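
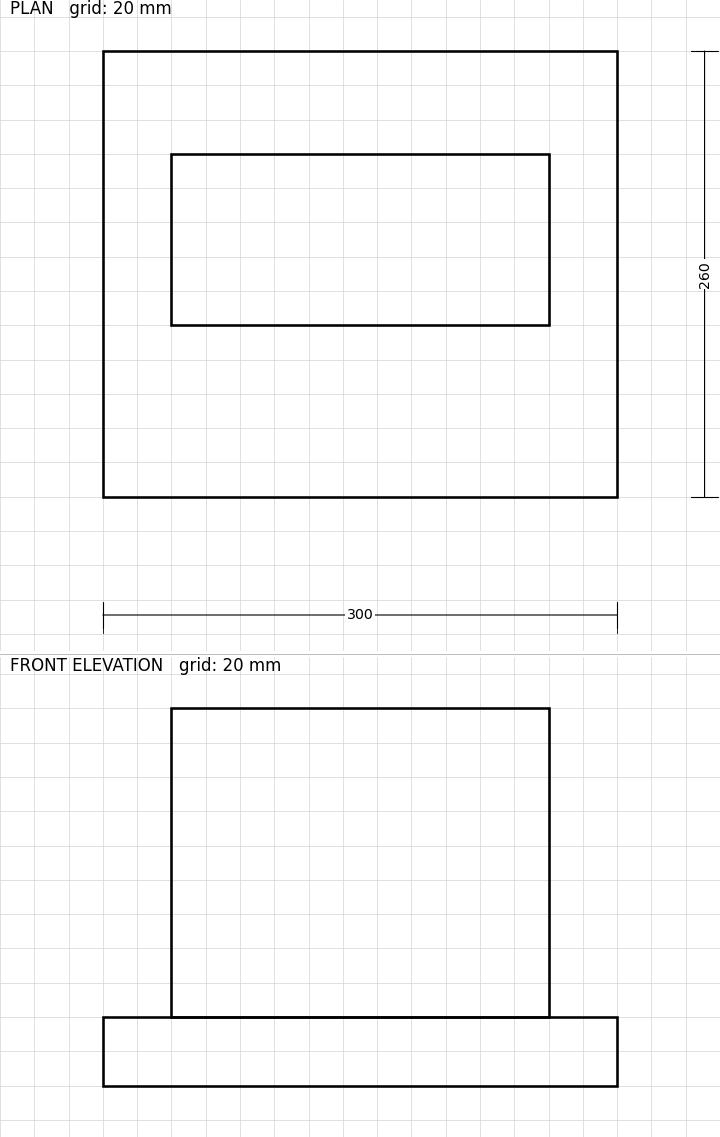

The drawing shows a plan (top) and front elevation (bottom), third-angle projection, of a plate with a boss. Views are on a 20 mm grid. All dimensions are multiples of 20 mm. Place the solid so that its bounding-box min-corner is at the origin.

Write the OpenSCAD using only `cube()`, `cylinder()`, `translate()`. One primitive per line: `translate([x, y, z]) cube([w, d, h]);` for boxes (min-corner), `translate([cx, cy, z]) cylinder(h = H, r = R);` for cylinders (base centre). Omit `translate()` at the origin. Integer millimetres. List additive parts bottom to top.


cube([300, 260, 40]);
translate([40, 100, 40]) cube([220, 100, 180]);


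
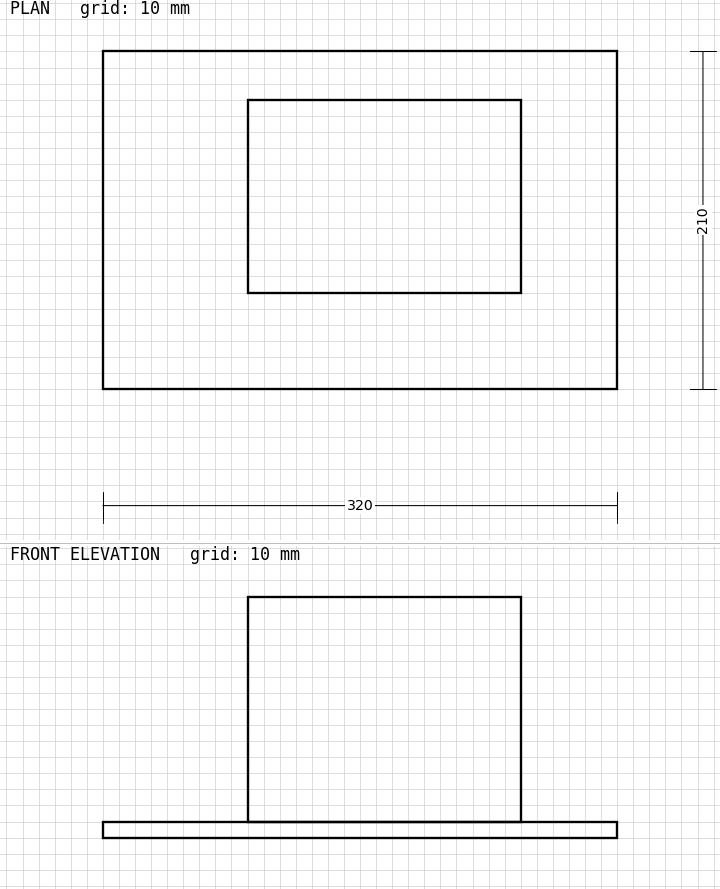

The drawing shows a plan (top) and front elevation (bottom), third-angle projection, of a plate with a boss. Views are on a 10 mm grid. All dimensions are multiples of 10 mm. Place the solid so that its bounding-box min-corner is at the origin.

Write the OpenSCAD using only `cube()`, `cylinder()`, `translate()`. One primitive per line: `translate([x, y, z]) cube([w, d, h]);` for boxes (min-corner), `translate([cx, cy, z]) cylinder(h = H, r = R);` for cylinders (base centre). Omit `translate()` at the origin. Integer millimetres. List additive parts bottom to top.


cube([320, 210, 10]);
translate([90, 60, 10]) cube([170, 120, 140]);


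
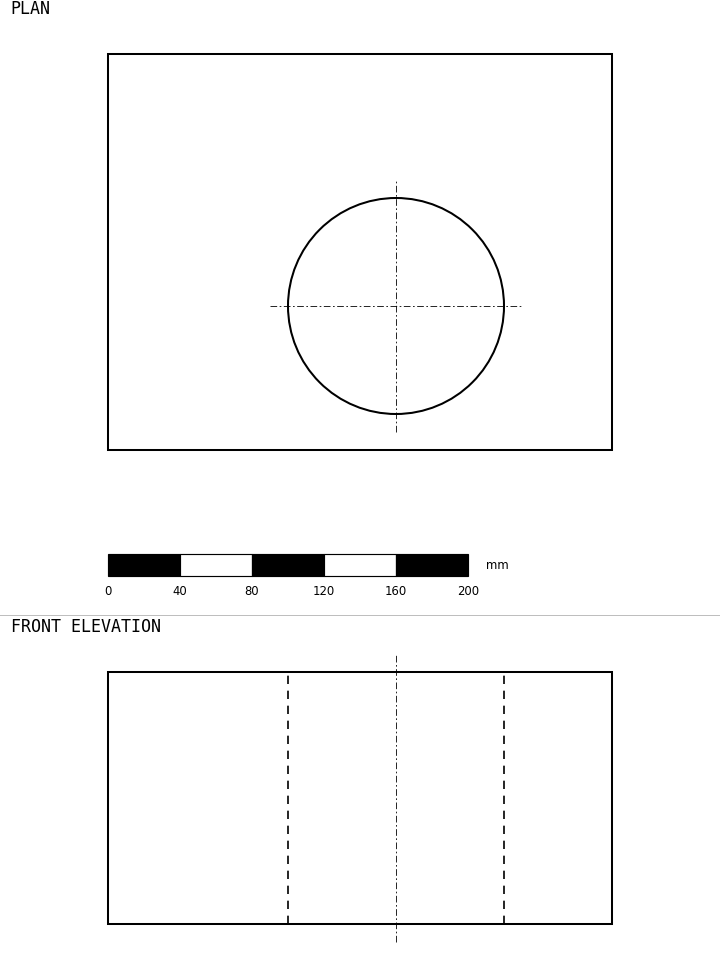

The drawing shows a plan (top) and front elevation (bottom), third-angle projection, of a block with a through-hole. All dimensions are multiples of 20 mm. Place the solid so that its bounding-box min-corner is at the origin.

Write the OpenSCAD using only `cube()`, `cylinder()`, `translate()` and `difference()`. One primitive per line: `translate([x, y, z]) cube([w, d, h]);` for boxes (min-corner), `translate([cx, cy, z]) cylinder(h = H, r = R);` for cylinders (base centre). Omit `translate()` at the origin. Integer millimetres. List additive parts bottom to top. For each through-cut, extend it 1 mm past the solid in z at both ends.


difference() {
  cube([280, 220, 140]);
  translate([160, 80, -1]) cylinder(h = 142, r = 60);
}


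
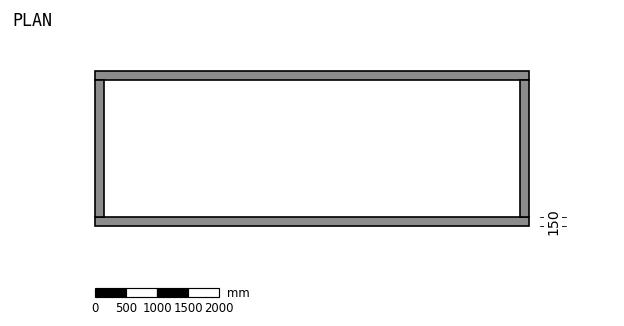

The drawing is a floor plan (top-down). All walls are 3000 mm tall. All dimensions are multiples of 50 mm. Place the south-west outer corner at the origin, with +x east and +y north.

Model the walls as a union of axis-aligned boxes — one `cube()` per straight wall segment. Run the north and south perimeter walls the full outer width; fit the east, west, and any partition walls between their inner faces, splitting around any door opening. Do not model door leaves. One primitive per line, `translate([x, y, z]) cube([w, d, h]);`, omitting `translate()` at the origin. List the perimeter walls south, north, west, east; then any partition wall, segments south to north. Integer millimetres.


cube([7000, 150, 3000]);
translate([0, 2350, 0]) cube([7000, 150, 3000]);
translate([0, 150, 0]) cube([150, 2200, 3000]);
translate([6850, 150, 0]) cube([150, 2200, 3000]);


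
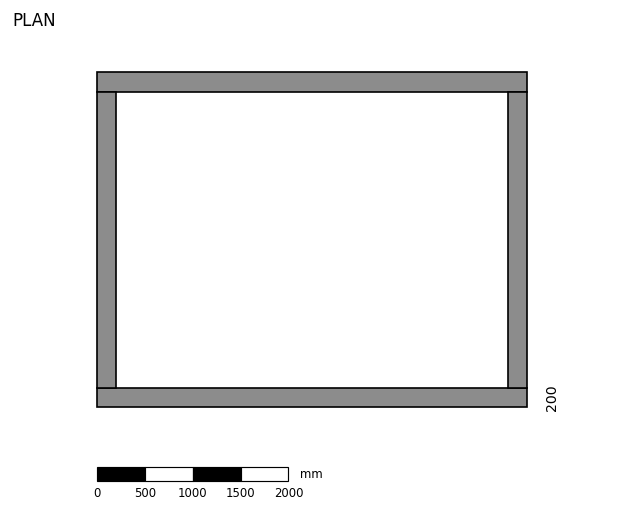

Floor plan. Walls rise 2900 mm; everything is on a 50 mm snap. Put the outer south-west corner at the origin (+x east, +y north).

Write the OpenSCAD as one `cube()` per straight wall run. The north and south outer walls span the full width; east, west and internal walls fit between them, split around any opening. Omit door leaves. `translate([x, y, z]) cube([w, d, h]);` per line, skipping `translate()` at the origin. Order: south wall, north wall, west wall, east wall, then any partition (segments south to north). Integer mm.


cube([4500, 200, 2900]);
translate([0, 3300, 0]) cube([4500, 200, 2900]);
translate([0, 200, 0]) cube([200, 3100, 2900]);
translate([4300, 200, 0]) cube([200, 3100, 2900]);


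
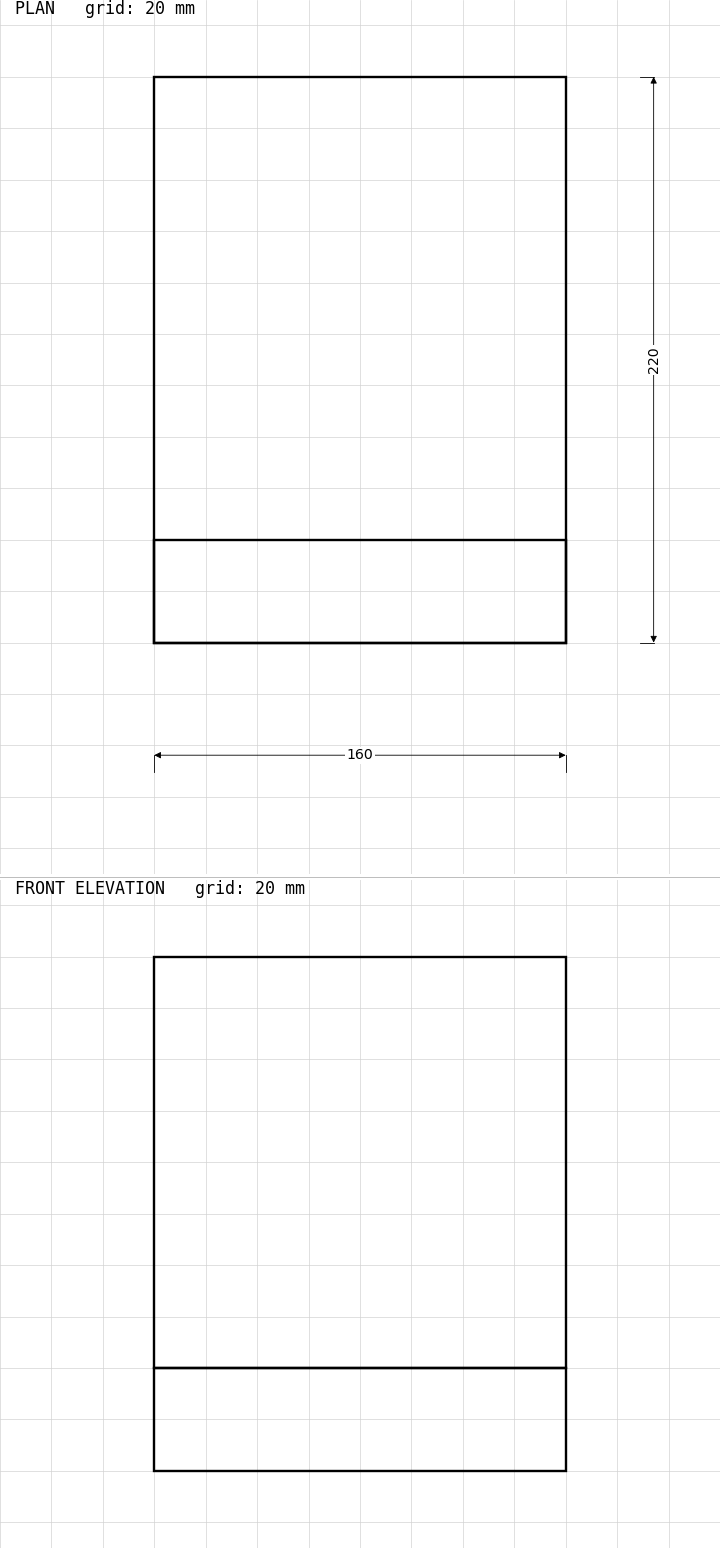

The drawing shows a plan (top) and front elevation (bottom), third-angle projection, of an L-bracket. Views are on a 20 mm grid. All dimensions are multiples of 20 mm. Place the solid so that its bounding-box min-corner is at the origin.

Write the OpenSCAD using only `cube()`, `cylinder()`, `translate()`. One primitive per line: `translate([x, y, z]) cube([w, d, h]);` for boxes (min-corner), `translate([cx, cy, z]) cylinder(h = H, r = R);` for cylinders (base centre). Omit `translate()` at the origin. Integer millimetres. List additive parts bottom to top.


cube([160, 220, 40]);
translate([0, 0, 40]) cube([160, 40, 160]);


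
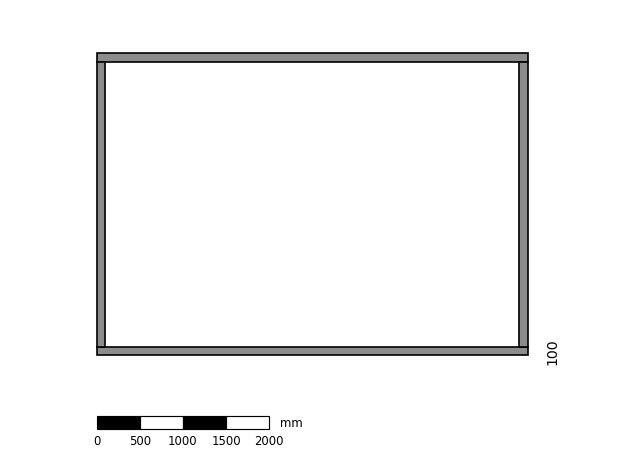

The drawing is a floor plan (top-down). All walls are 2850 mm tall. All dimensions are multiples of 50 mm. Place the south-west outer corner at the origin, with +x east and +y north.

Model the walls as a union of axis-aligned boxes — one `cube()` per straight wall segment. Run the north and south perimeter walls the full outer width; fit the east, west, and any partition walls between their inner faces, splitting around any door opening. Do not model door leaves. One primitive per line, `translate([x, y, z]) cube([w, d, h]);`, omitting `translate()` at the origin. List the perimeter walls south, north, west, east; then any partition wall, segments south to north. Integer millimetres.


cube([5000, 100, 2850]);
translate([0, 3400, 0]) cube([5000, 100, 2850]);
translate([0, 100, 0]) cube([100, 3300, 2850]);
translate([4900, 100, 0]) cube([100, 3300, 2850]);


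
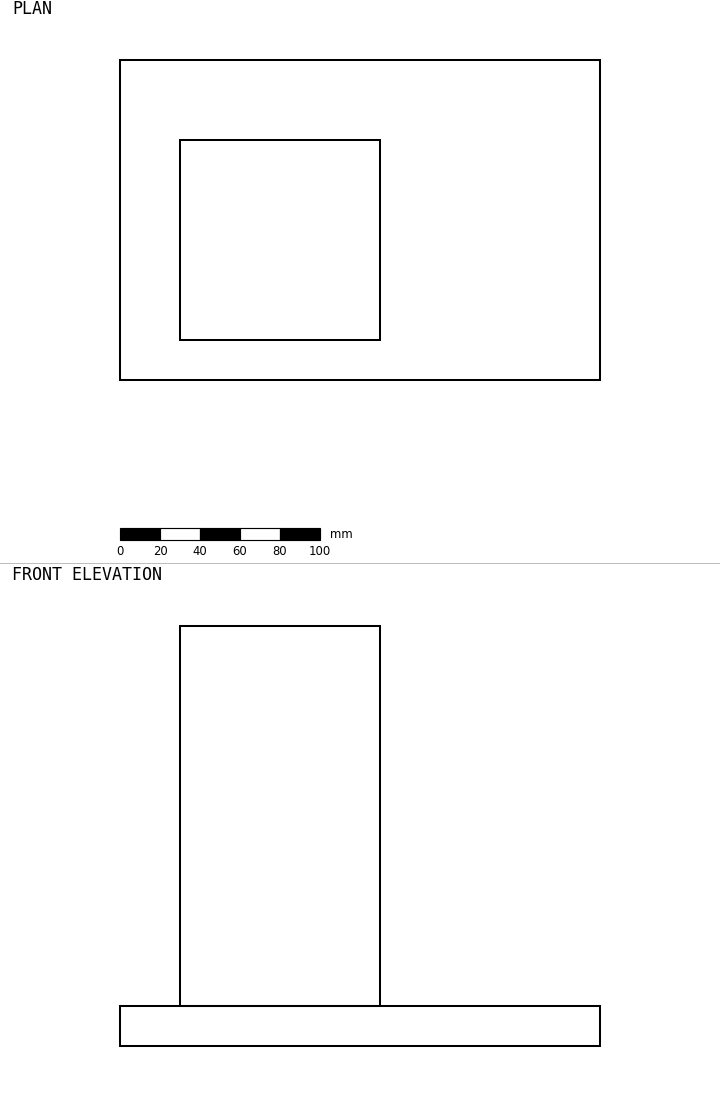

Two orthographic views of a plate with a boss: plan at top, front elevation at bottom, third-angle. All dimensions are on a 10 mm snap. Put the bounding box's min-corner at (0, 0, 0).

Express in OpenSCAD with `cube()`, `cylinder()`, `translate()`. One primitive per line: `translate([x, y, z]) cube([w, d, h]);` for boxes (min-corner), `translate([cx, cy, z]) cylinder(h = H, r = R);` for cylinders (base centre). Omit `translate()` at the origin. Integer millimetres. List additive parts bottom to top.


cube([240, 160, 20]);
translate([30, 20, 20]) cube([100, 100, 190]);


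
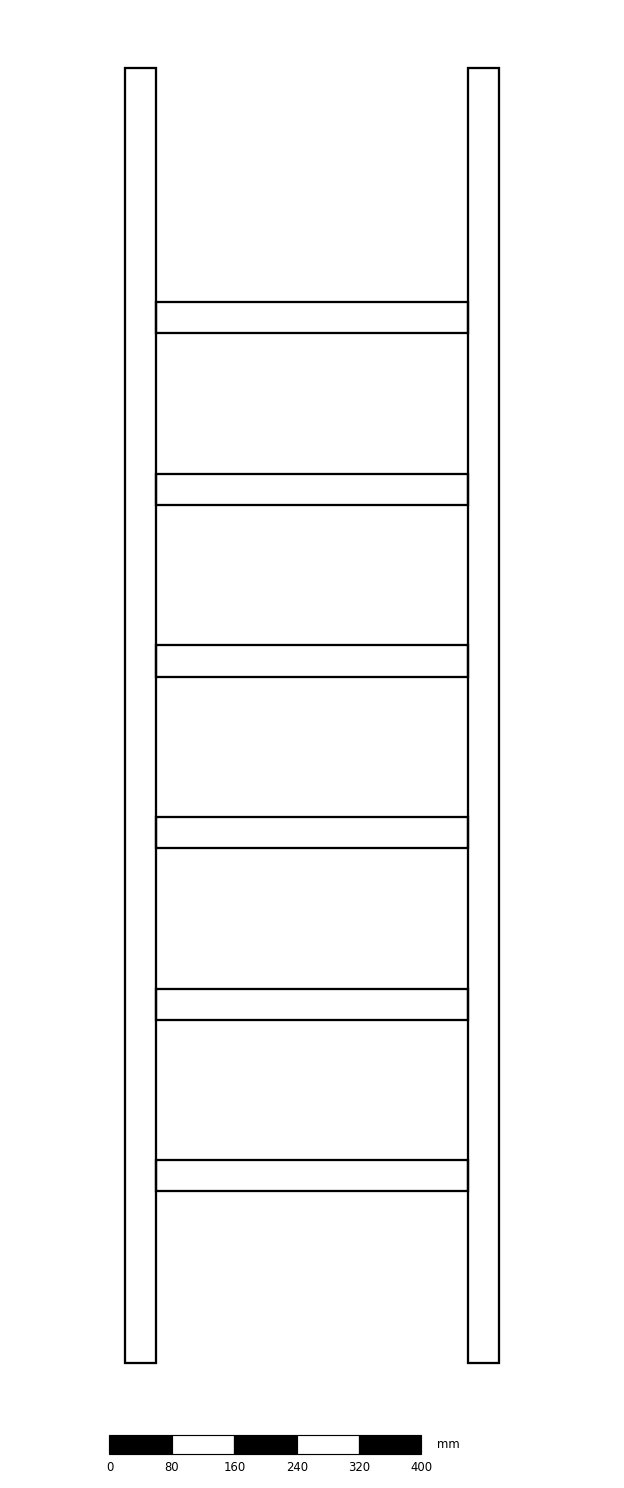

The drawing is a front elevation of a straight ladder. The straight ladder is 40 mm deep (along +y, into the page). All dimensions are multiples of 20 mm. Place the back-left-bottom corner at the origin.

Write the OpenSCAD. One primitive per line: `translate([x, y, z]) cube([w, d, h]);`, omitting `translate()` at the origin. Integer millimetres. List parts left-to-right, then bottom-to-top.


cube([40, 40, 1660]);
translate([40, 0, 220]) cube([400, 40, 40]);
translate([40, 0, 440]) cube([400, 40, 40]);
translate([40, 0, 660]) cube([400, 40, 40]);
translate([40, 0, 880]) cube([400, 40, 40]);
translate([40, 0, 1100]) cube([400, 40, 40]);
translate([40, 0, 1320]) cube([400, 40, 40]);
translate([440, 0, 0]) cube([40, 40, 1660]);


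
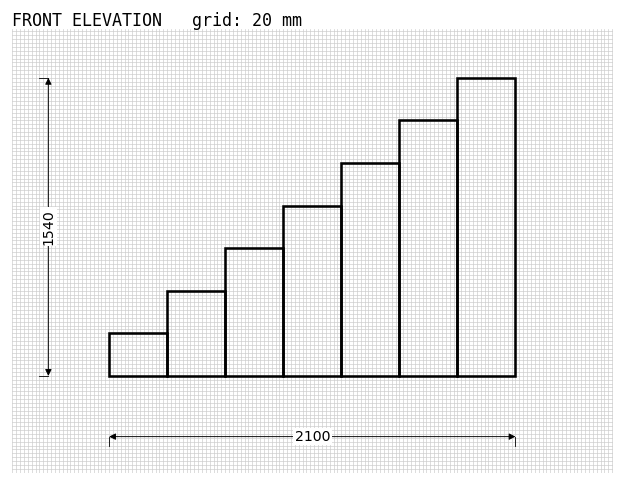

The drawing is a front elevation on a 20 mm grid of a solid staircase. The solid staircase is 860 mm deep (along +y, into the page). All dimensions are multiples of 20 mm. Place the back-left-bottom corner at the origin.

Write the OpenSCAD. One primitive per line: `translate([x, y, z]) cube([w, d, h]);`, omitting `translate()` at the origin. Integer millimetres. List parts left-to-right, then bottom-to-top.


cube([300, 860, 220]);
translate([300, 0, 0]) cube([300, 860, 440]);
translate([600, 0, 0]) cube([300, 860, 660]);
translate([900, 0, 0]) cube([300, 860, 880]);
translate([1200, 0, 0]) cube([300, 860, 1100]);
translate([1500, 0, 0]) cube([300, 860, 1320]);
translate([1800, 0, 0]) cube([300, 860, 1540]);


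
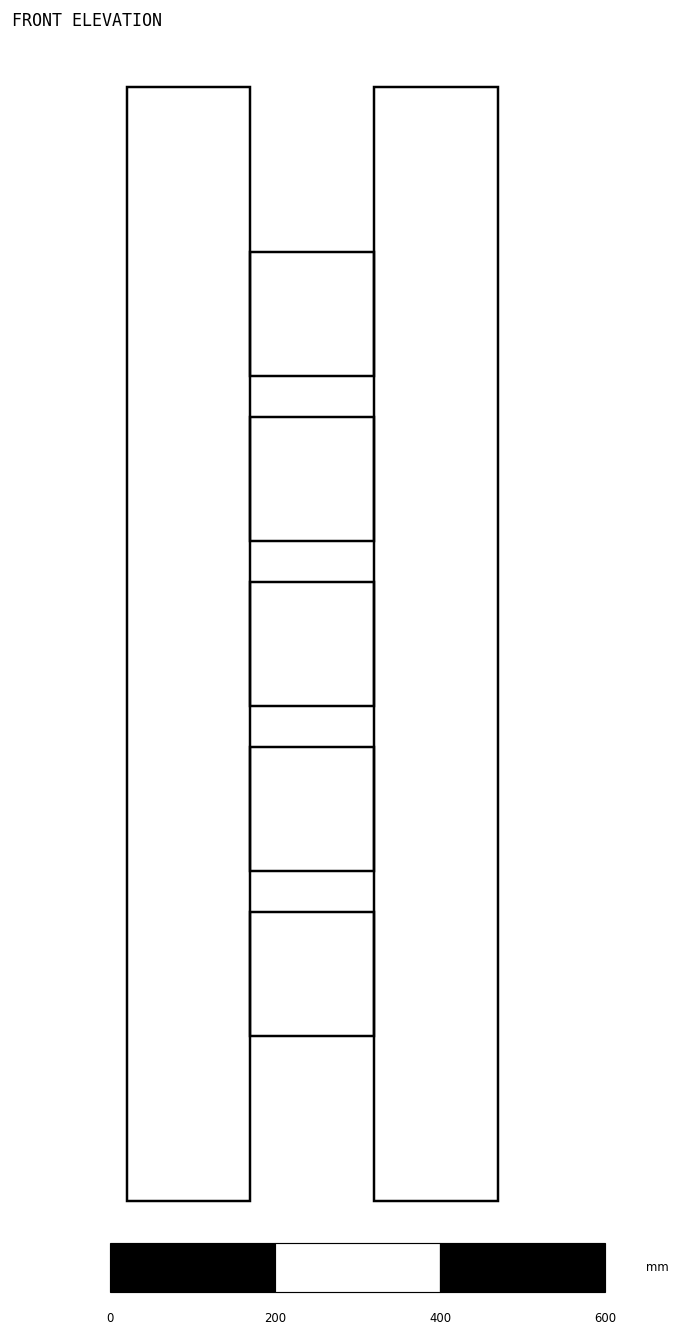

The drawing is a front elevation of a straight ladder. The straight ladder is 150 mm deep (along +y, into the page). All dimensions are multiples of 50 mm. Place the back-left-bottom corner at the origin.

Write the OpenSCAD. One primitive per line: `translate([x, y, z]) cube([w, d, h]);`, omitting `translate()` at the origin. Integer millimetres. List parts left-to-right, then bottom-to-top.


cube([150, 150, 1350]);
translate([150, 0, 200]) cube([150, 150, 150]);
translate([150, 0, 400]) cube([150, 150, 150]);
translate([150, 0, 600]) cube([150, 150, 150]);
translate([150, 0, 800]) cube([150, 150, 150]);
translate([150, 0, 1000]) cube([150, 150, 150]);
translate([300, 0, 0]) cube([150, 150, 1350]);


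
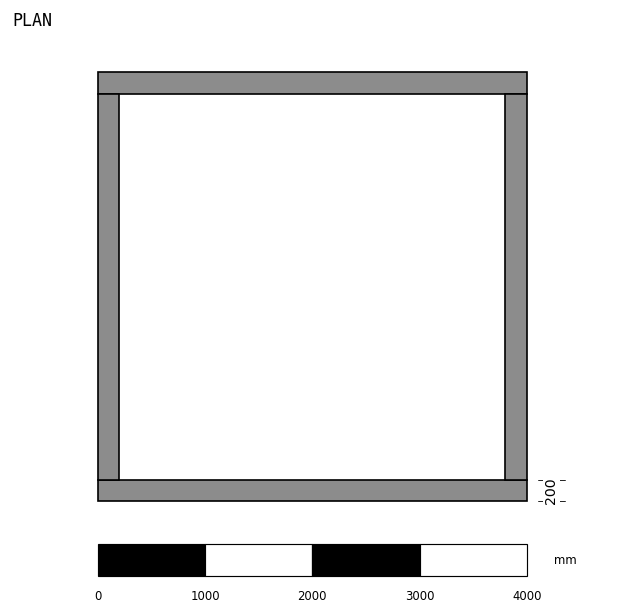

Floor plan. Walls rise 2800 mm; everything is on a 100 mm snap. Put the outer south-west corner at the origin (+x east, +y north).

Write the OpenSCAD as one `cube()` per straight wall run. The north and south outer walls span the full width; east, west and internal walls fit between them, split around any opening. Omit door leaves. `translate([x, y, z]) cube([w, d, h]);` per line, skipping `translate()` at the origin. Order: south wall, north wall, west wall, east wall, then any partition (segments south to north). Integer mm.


cube([4000, 200, 2800]);
translate([0, 3800, 0]) cube([4000, 200, 2800]);
translate([0, 200, 0]) cube([200, 3600, 2800]);
translate([3800, 200, 0]) cube([200, 3600, 2800]);


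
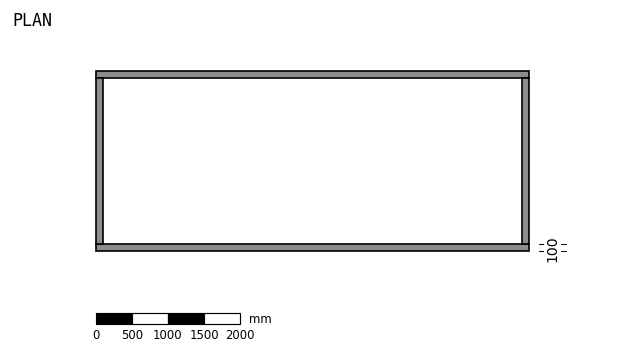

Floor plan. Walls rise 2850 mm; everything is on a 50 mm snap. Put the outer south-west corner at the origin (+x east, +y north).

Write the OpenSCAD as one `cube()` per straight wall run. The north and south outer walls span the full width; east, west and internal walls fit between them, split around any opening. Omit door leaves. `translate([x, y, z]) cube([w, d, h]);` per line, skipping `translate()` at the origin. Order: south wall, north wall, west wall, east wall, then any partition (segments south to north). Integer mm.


cube([6000, 100, 2850]);
translate([0, 2400, 0]) cube([6000, 100, 2850]);
translate([0, 100, 0]) cube([100, 2300, 2850]);
translate([5900, 100, 0]) cube([100, 2300, 2850]);


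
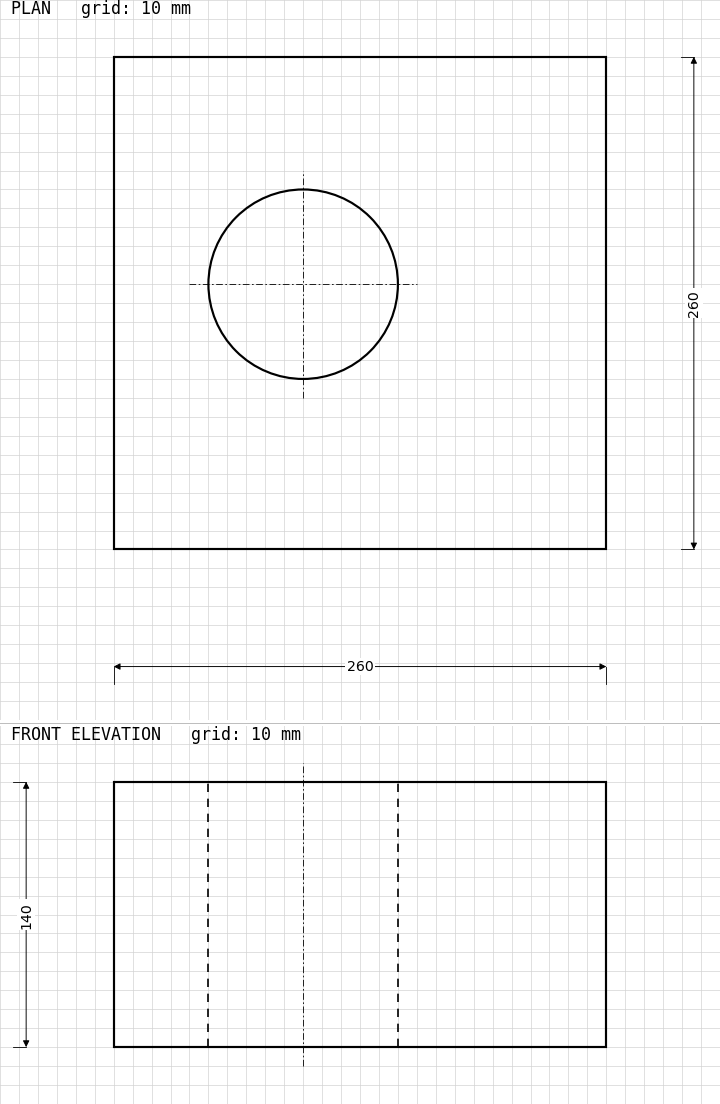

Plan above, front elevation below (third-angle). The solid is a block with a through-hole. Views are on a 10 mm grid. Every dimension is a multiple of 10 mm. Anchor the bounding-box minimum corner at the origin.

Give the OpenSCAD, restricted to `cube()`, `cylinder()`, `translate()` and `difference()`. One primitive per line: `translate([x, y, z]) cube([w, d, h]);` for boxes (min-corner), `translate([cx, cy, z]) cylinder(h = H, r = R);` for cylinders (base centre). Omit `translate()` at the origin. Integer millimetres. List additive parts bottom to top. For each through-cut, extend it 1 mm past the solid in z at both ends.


difference() {
  cube([260, 260, 140]);
  translate([100, 140, -1]) cylinder(h = 142, r = 50);
}


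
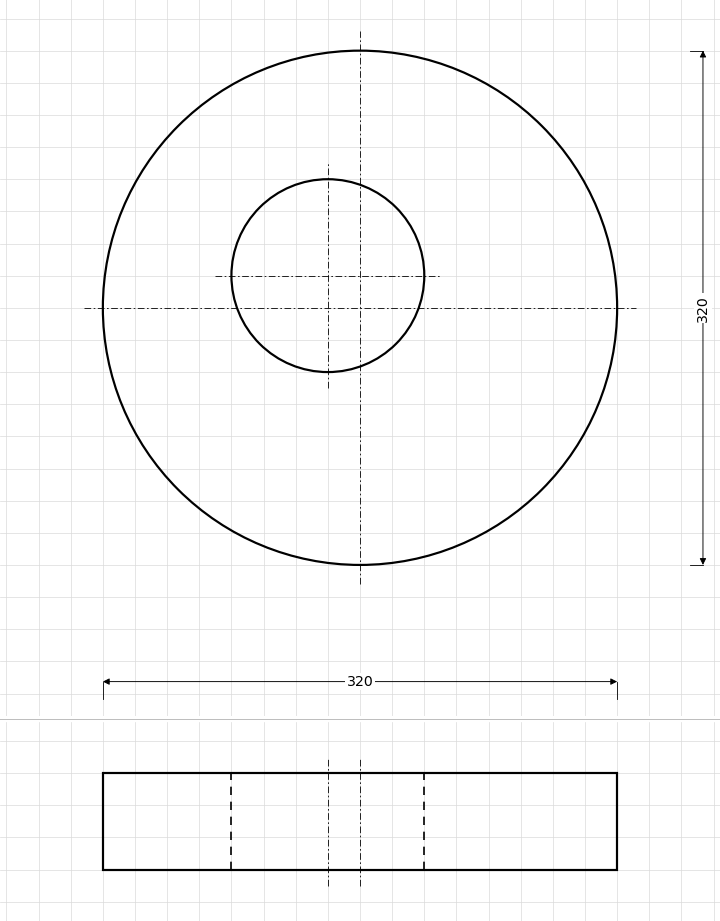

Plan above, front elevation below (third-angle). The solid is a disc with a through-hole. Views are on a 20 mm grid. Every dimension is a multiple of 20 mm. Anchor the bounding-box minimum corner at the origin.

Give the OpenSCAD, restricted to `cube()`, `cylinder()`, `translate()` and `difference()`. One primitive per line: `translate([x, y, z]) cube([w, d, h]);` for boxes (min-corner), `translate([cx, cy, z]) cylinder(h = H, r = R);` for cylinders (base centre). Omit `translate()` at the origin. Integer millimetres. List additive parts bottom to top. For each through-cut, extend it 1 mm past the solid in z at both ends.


difference() {
  translate([160, 160, 0]) cylinder(h = 60, r = 160);
  translate([140, 180, -1]) cylinder(h = 62, r = 60);
}


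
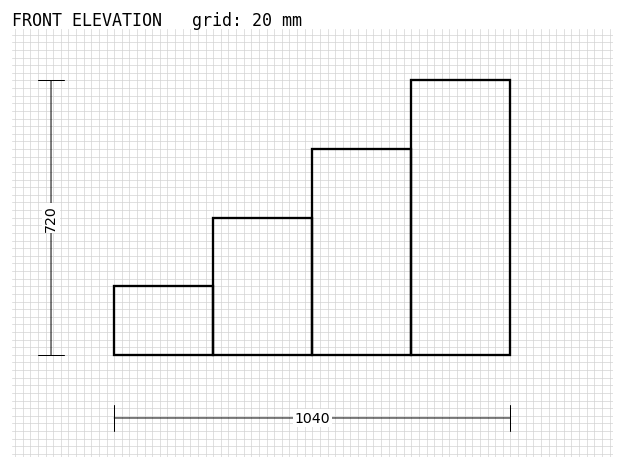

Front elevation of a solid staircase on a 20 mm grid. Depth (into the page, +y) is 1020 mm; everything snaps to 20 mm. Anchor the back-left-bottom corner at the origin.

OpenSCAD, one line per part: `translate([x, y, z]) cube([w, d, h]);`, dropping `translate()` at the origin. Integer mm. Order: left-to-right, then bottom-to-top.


cube([260, 1020, 180]);
translate([260, 0, 0]) cube([260, 1020, 360]);
translate([520, 0, 0]) cube([260, 1020, 540]);
translate([780, 0, 0]) cube([260, 1020, 720]);


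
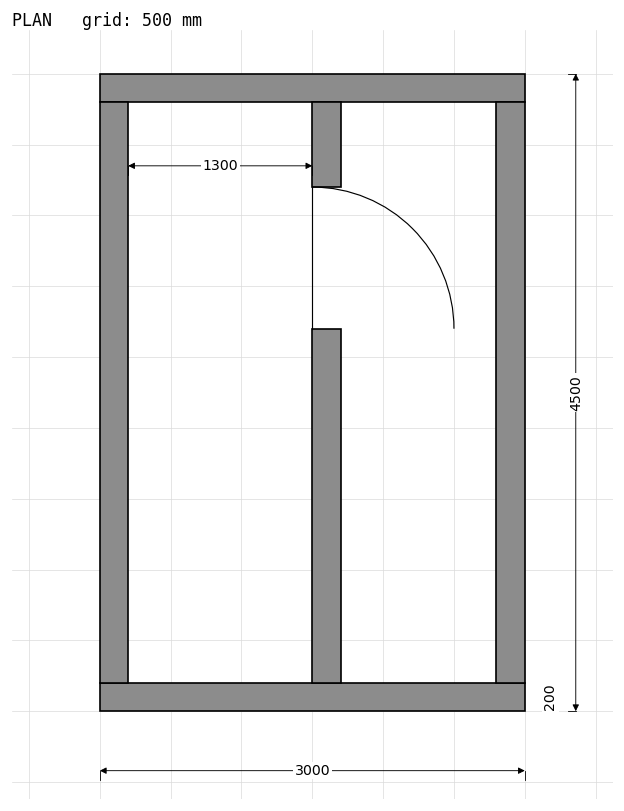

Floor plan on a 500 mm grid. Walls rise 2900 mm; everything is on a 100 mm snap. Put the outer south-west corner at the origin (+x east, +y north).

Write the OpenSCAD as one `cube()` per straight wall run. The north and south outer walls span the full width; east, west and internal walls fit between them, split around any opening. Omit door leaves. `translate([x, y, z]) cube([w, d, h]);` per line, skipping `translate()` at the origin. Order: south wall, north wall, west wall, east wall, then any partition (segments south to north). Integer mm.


cube([3000, 200, 2900]);
translate([0, 4300, 0]) cube([3000, 200, 2900]);
translate([0, 200, 0]) cube([200, 4100, 2900]);
translate([2800, 200, 0]) cube([200, 4100, 2900]);
translate([1500, 200, 0]) cube([200, 2500, 2900]);
translate([1500, 3700, 0]) cube([200, 600, 2900]);


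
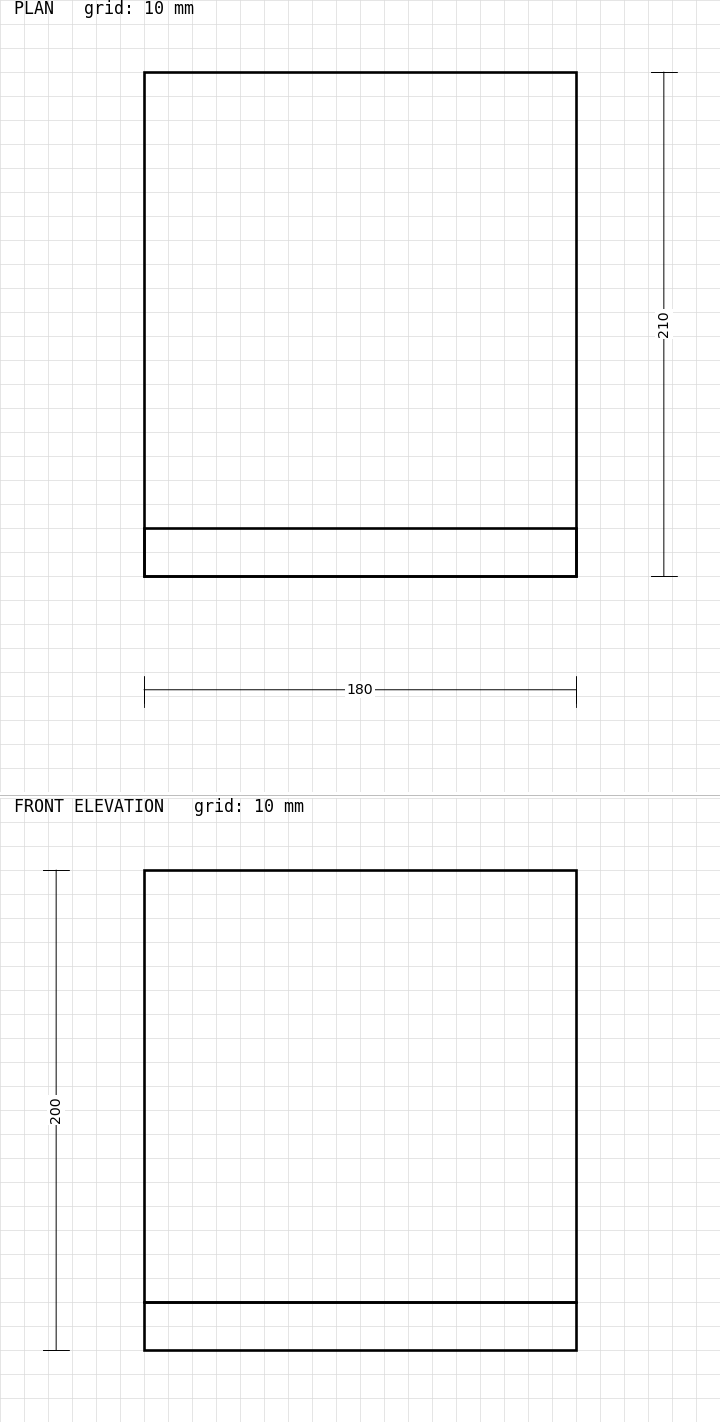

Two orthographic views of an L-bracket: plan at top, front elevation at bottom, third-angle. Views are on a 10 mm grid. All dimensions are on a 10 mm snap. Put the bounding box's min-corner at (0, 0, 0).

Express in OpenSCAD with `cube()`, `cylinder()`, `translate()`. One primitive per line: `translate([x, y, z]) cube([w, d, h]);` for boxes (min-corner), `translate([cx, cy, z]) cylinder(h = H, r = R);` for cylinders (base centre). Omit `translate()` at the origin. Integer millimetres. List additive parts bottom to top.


cube([180, 210, 20]);
translate([0, 0, 20]) cube([180, 20, 180]);


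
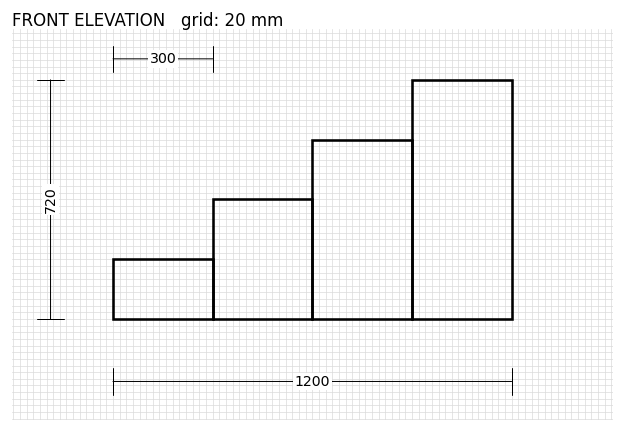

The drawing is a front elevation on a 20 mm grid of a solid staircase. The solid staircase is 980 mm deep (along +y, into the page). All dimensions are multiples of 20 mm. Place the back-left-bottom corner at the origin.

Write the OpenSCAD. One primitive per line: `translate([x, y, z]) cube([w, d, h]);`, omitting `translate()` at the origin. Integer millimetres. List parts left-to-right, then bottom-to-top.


cube([300, 980, 180]);
translate([300, 0, 0]) cube([300, 980, 360]);
translate([600, 0, 0]) cube([300, 980, 540]);
translate([900, 0, 0]) cube([300, 980, 720]);


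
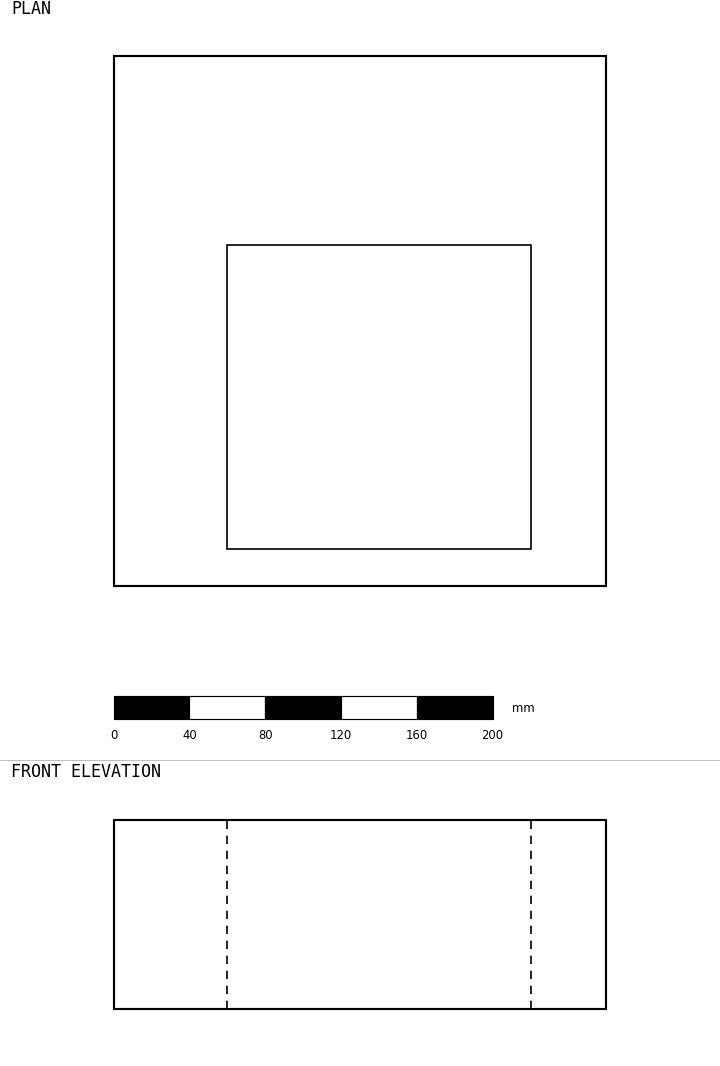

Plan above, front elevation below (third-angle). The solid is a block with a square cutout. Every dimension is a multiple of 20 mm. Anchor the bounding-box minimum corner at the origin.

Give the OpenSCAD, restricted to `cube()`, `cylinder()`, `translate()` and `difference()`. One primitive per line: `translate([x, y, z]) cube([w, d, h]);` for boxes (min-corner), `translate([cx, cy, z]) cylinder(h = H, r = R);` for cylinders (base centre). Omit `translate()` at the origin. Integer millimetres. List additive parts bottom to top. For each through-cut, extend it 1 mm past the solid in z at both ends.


difference() {
  cube([260, 280, 100]);
  translate([60, 20, -1]) cube([160, 160, 102]);
}


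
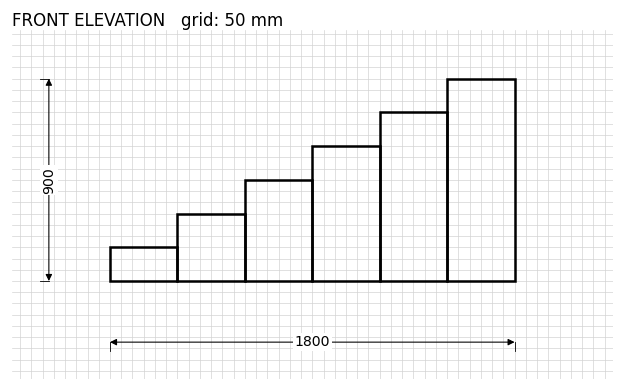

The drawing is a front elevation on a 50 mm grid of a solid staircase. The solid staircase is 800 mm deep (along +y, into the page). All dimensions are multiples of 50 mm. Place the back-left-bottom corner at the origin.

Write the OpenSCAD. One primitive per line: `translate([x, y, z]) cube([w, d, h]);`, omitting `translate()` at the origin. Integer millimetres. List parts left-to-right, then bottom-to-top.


cube([300, 800, 150]);
translate([300, 0, 0]) cube([300, 800, 300]);
translate([600, 0, 0]) cube([300, 800, 450]);
translate([900, 0, 0]) cube([300, 800, 600]);
translate([1200, 0, 0]) cube([300, 800, 750]);
translate([1500, 0, 0]) cube([300, 800, 900]);


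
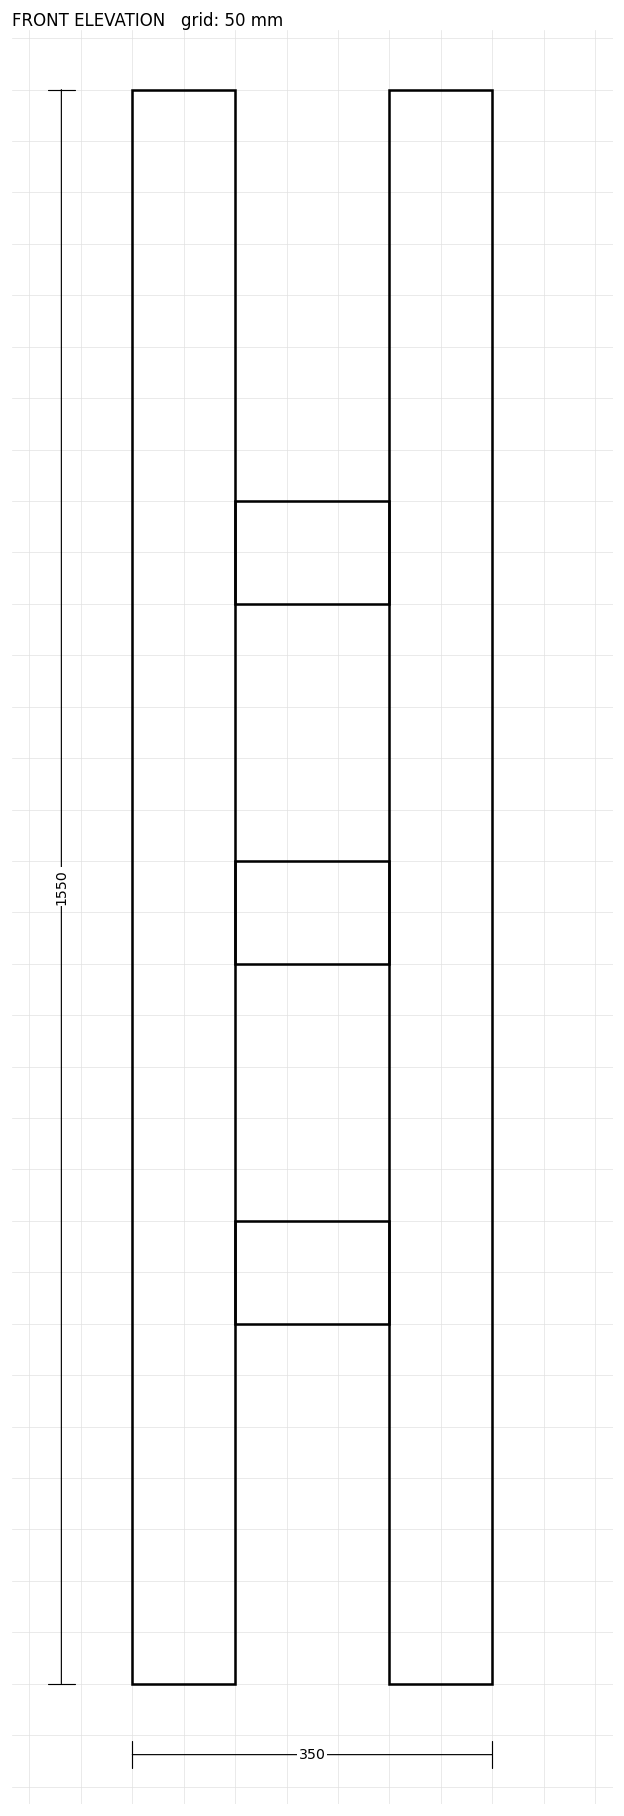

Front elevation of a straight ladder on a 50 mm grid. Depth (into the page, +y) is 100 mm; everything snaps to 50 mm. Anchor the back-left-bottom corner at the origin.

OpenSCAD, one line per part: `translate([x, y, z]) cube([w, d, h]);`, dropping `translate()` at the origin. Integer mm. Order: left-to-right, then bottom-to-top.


cube([100, 100, 1550]);
translate([100, 0, 350]) cube([150, 100, 100]);
translate([100, 0, 700]) cube([150, 100, 100]);
translate([100, 0, 1050]) cube([150, 100, 100]);
translate([250, 0, 0]) cube([100, 100, 1550]);


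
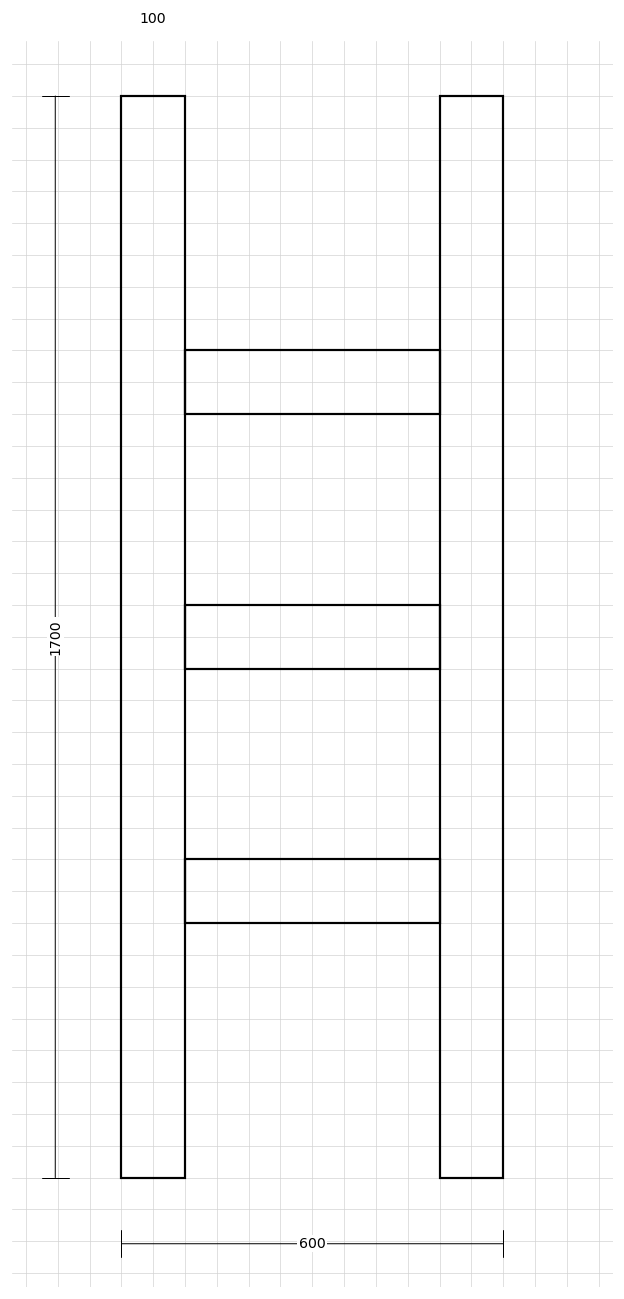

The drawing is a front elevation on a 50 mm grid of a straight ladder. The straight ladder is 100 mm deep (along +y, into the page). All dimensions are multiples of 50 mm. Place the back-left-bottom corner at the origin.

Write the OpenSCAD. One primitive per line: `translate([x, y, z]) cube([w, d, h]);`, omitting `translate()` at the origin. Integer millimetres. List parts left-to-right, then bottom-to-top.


cube([100, 100, 1700]);
translate([100, 0, 400]) cube([400, 100, 100]);
translate([100, 0, 800]) cube([400, 100, 100]);
translate([100, 0, 1200]) cube([400, 100, 100]);
translate([500, 0, 0]) cube([100, 100, 1700]);


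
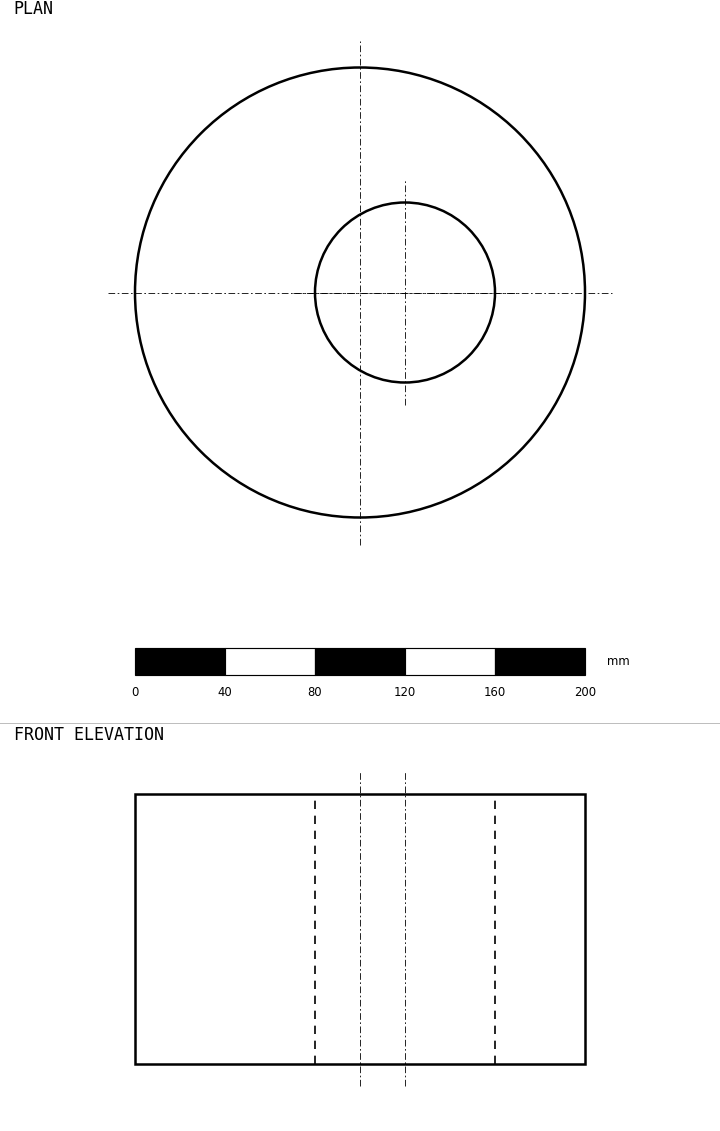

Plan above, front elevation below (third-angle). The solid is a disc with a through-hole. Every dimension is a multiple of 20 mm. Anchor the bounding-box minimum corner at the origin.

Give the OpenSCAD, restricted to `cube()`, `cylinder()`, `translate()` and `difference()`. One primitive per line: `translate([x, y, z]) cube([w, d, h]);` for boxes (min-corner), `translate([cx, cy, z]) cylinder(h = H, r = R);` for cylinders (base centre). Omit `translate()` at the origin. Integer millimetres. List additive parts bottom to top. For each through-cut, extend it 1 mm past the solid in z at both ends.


difference() {
  translate([100, 100, 0]) cylinder(h = 120, r = 100);
  translate([120, 100, -1]) cylinder(h = 122, r = 40);
}


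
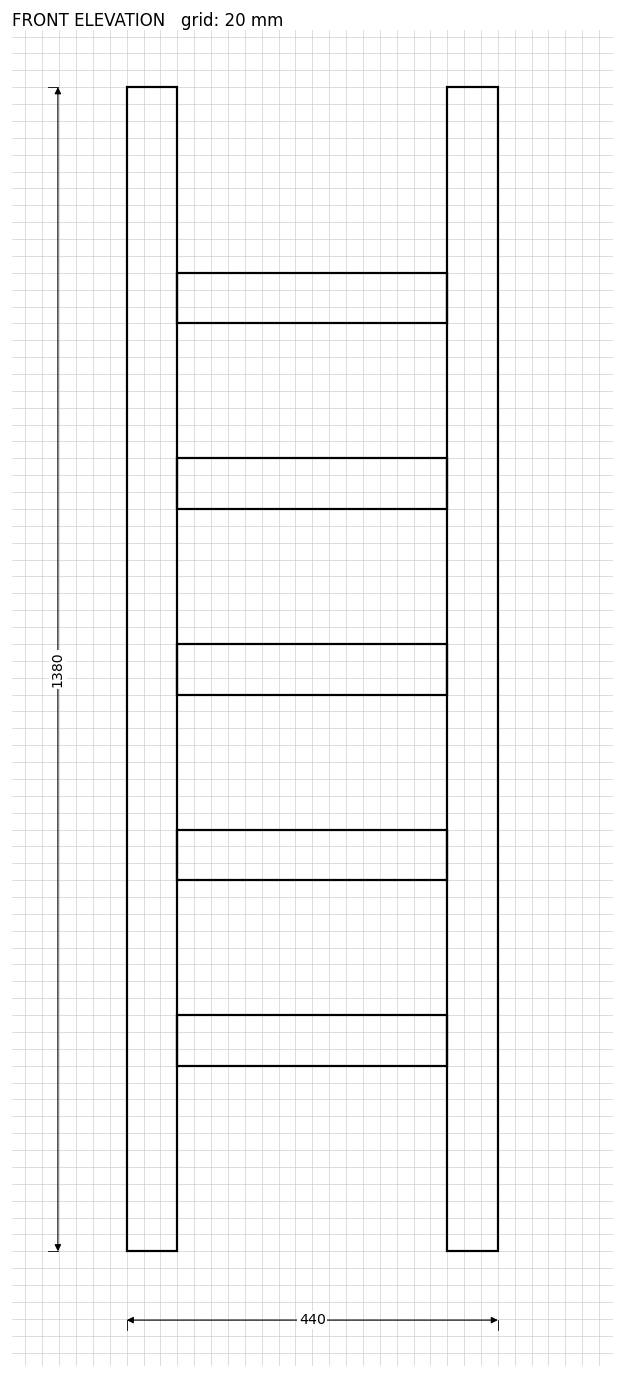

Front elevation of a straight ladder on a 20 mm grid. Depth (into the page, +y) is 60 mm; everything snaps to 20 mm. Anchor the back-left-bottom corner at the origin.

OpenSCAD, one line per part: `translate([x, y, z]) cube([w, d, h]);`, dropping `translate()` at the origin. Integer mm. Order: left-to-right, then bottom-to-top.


cube([60, 60, 1380]);
translate([60, 0, 220]) cube([320, 60, 60]);
translate([60, 0, 440]) cube([320, 60, 60]);
translate([60, 0, 660]) cube([320, 60, 60]);
translate([60, 0, 880]) cube([320, 60, 60]);
translate([60, 0, 1100]) cube([320, 60, 60]);
translate([380, 0, 0]) cube([60, 60, 1380]);


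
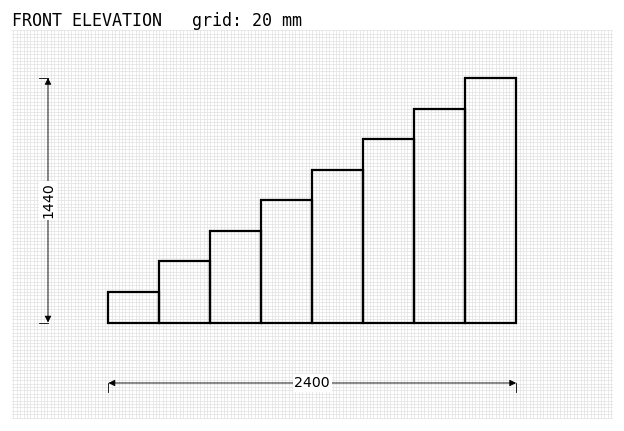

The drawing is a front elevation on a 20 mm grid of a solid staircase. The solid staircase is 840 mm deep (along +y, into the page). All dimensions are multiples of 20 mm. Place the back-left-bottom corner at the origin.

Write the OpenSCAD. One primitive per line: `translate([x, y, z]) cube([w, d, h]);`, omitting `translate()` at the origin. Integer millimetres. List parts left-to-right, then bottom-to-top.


cube([300, 840, 180]);
translate([300, 0, 0]) cube([300, 840, 360]);
translate([600, 0, 0]) cube([300, 840, 540]);
translate([900, 0, 0]) cube([300, 840, 720]);
translate([1200, 0, 0]) cube([300, 840, 900]);
translate([1500, 0, 0]) cube([300, 840, 1080]);
translate([1800, 0, 0]) cube([300, 840, 1260]);
translate([2100, 0, 0]) cube([300, 840, 1440]);


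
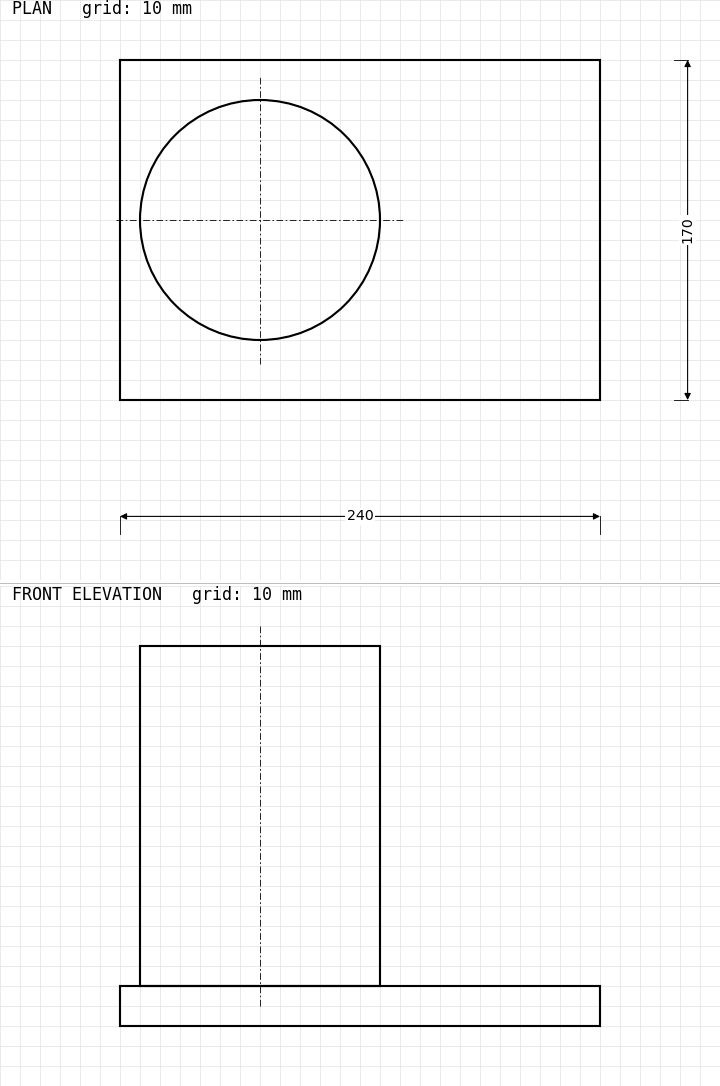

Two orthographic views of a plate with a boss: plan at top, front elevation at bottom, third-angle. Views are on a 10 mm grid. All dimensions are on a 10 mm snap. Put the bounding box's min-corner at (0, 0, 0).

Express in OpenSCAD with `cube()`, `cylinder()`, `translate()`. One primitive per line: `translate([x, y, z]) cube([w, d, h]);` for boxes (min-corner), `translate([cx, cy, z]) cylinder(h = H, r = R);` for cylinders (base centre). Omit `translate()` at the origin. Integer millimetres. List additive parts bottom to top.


cube([240, 170, 20]);
translate([70, 90, 20]) cylinder(h = 170, r = 60);


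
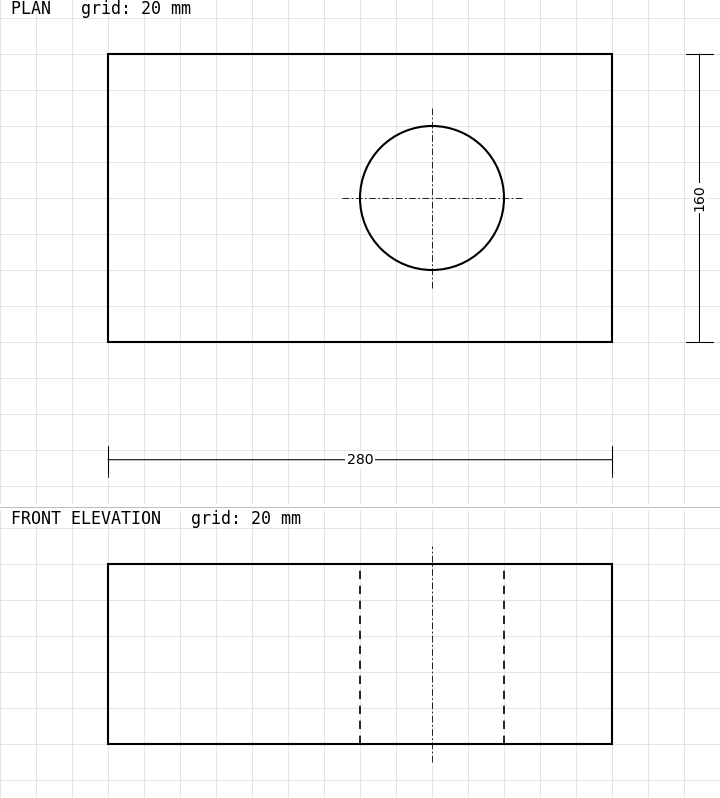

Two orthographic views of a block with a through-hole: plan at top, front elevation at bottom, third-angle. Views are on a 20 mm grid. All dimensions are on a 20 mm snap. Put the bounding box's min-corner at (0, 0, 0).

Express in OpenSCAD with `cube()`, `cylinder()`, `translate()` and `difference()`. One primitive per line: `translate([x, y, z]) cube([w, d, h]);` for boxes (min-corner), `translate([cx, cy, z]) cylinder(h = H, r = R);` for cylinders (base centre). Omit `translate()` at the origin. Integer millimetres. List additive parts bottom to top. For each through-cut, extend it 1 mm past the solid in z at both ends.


difference() {
  cube([280, 160, 100]);
  translate([180, 80, -1]) cylinder(h = 102, r = 40);
}


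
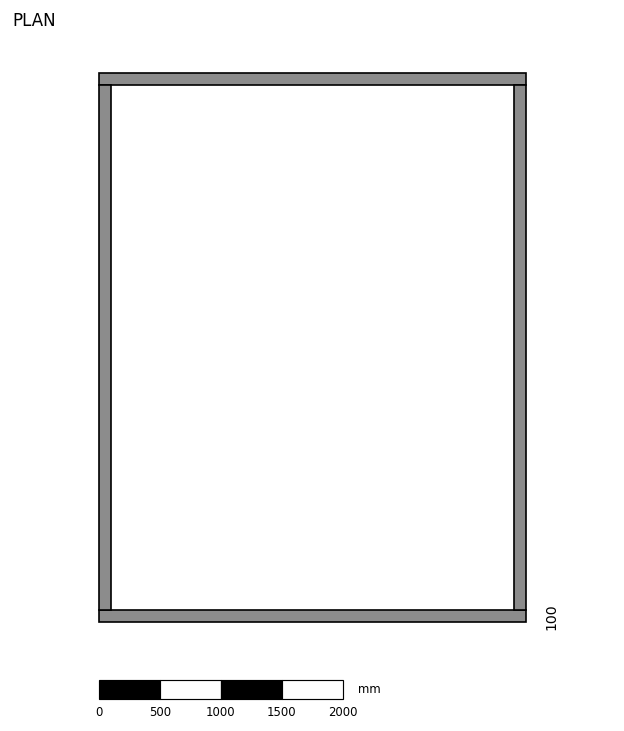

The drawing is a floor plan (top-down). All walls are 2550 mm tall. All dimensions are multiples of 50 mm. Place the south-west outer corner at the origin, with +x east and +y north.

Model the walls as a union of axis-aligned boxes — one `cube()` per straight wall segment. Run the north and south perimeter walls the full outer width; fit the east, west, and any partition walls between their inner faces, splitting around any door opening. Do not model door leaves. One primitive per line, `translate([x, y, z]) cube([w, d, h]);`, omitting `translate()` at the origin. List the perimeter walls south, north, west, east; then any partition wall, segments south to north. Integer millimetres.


cube([3500, 100, 2550]);
translate([0, 4400, 0]) cube([3500, 100, 2550]);
translate([0, 100, 0]) cube([100, 4300, 2550]);
translate([3400, 100, 0]) cube([100, 4300, 2550]);


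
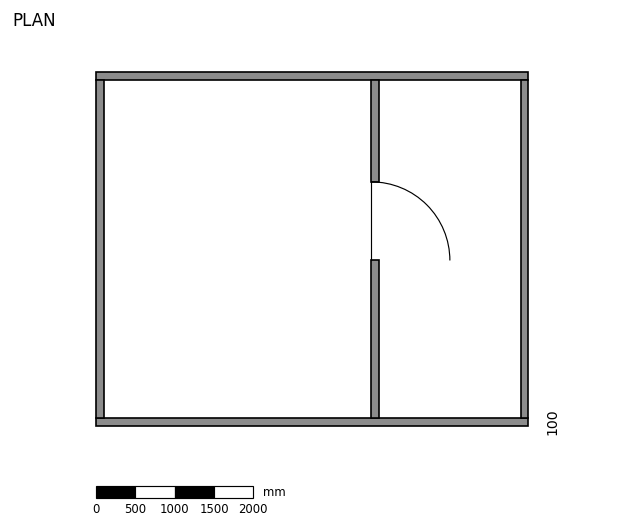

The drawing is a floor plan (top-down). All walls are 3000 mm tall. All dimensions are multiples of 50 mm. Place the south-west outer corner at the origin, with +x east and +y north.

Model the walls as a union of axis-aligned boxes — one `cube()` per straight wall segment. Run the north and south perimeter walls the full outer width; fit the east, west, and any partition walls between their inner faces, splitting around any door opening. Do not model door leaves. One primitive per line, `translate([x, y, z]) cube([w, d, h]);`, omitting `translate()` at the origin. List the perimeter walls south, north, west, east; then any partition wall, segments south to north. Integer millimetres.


cube([5500, 100, 3000]);
translate([0, 4400, 0]) cube([5500, 100, 3000]);
translate([0, 100, 0]) cube([100, 4300, 3000]);
translate([5400, 100, 0]) cube([100, 4300, 3000]);
translate([3500, 100, 0]) cube([100, 2000, 3000]);
translate([3500, 3100, 0]) cube([100, 1300, 3000]);


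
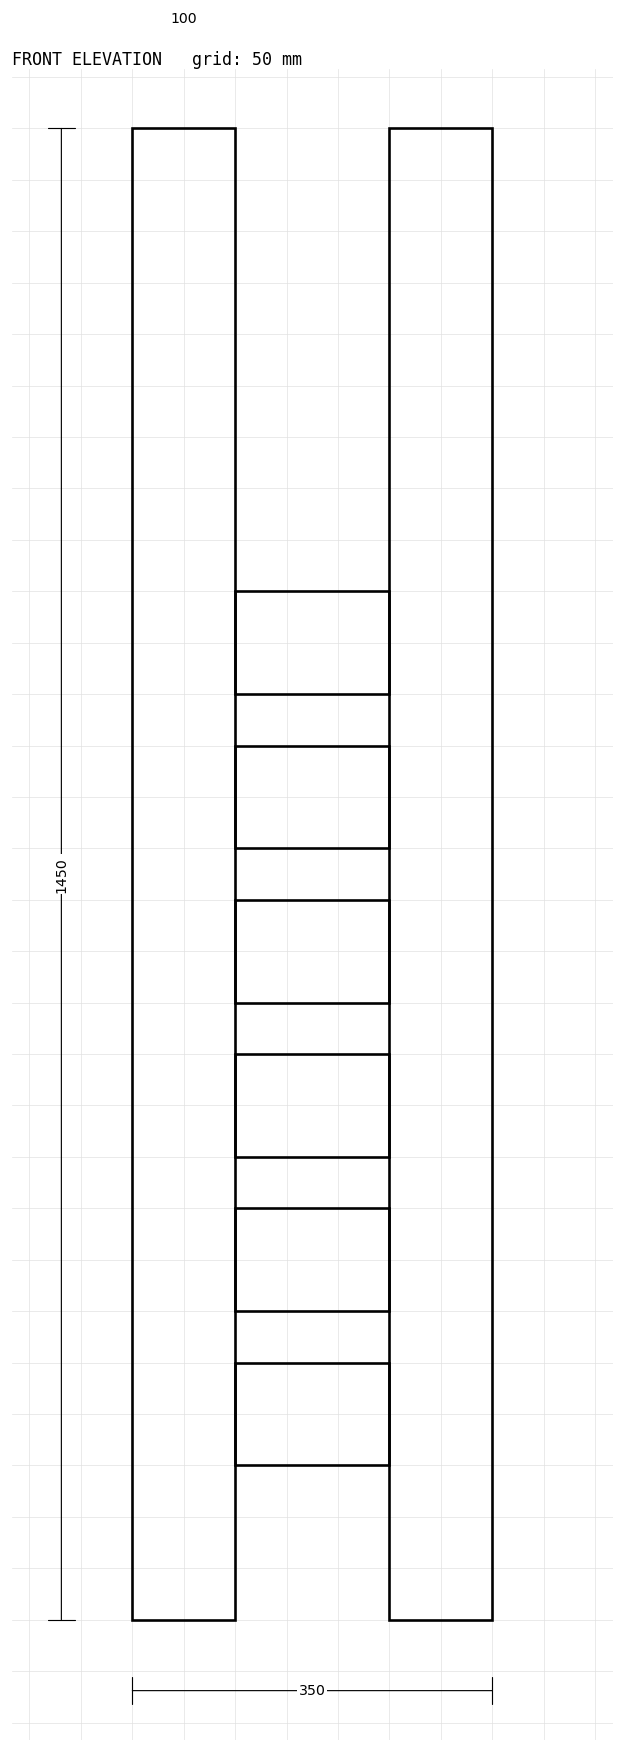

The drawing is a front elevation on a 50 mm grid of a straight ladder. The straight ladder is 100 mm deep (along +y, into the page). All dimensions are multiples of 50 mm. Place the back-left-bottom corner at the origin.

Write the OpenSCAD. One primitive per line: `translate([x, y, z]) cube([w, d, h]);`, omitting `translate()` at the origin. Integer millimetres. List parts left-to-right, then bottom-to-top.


cube([100, 100, 1450]);
translate([100, 0, 150]) cube([150, 100, 100]);
translate([100, 0, 300]) cube([150, 100, 100]);
translate([100, 0, 450]) cube([150, 100, 100]);
translate([100, 0, 600]) cube([150, 100, 100]);
translate([100, 0, 750]) cube([150, 100, 100]);
translate([100, 0, 900]) cube([150, 100, 100]);
translate([250, 0, 0]) cube([100, 100, 1450]);


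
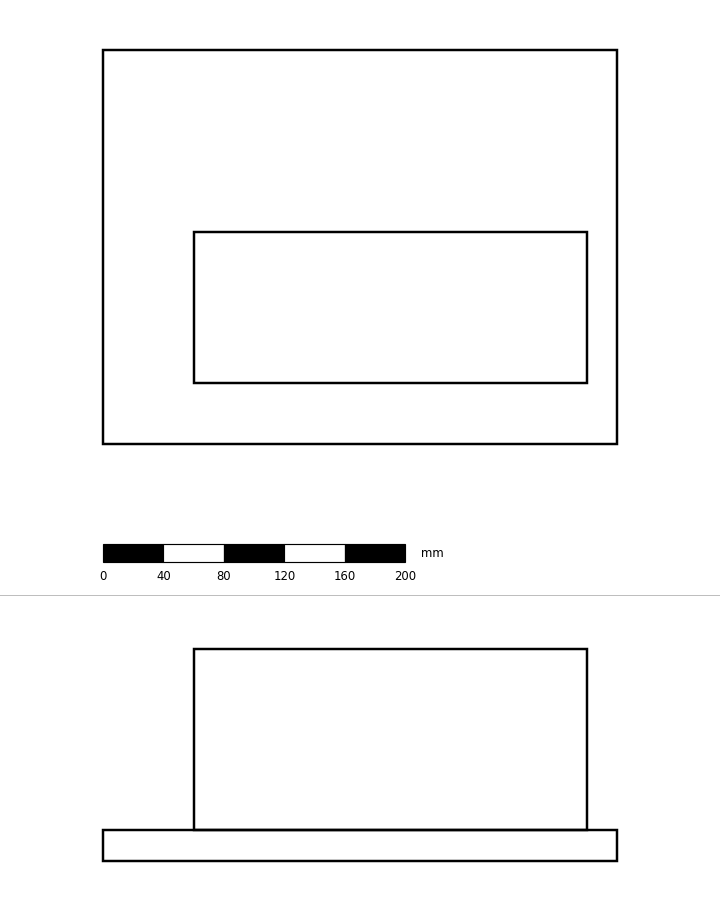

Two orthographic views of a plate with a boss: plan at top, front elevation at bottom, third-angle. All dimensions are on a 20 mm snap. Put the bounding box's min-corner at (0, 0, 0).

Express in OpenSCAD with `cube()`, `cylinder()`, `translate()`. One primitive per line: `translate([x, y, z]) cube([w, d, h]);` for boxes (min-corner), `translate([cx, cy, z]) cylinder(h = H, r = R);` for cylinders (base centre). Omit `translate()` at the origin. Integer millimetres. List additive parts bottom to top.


cube([340, 260, 20]);
translate([60, 40, 20]) cube([260, 100, 120]);


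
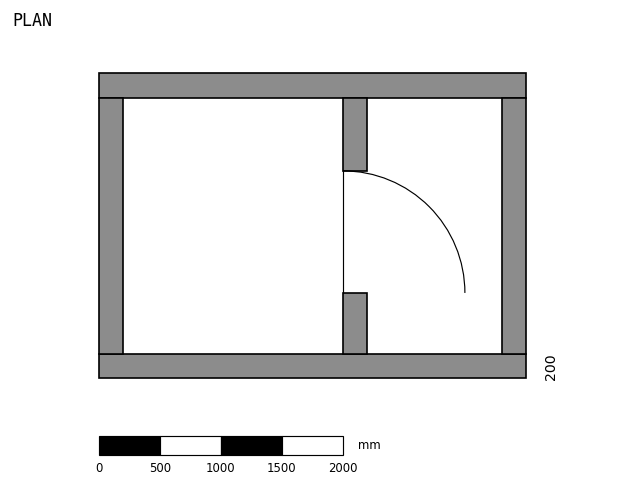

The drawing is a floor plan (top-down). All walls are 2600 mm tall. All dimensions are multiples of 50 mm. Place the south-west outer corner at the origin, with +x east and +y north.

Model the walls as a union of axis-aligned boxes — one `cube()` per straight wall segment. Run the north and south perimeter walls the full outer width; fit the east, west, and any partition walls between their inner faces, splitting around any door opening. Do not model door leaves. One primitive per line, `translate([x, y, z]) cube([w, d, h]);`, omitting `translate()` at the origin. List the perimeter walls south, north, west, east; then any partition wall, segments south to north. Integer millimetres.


cube([3500, 200, 2600]);
translate([0, 2300, 0]) cube([3500, 200, 2600]);
translate([0, 200, 0]) cube([200, 2100, 2600]);
translate([3300, 200, 0]) cube([200, 2100, 2600]);
translate([2000, 200, 0]) cube([200, 500, 2600]);
translate([2000, 1700, 0]) cube([200, 600, 2600]);


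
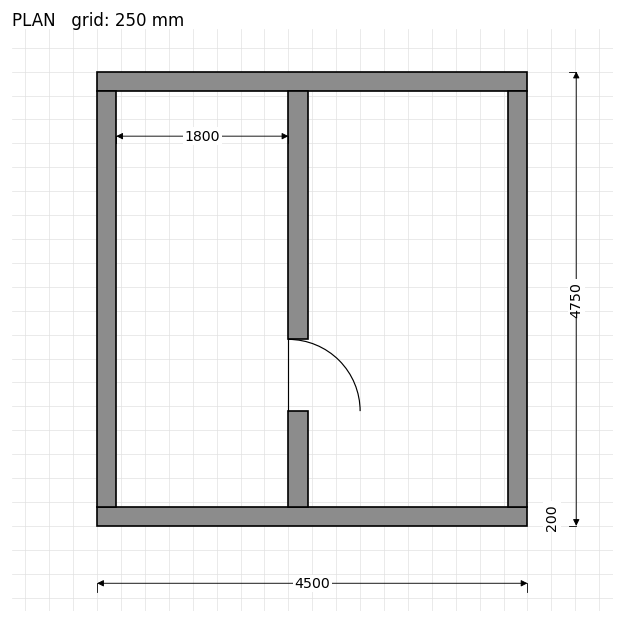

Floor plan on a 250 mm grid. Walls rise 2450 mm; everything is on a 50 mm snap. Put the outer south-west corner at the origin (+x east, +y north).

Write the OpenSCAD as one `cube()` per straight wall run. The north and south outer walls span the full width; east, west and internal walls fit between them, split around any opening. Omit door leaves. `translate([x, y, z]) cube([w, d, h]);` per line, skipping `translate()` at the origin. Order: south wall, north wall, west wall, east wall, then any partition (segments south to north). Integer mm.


cube([4500, 200, 2450]);
translate([0, 4550, 0]) cube([4500, 200, 2450]);
translate([0, 200, 0]) cube([200, 4350, 2450]);
translate([4300, 200, 0]) cube([200, 4350, 2450]);
translate([2000, 200, 0]) cube([200, 1000, 2450]);
translate([2000, 1950, 0]) cube([200, 2600, 2450]);


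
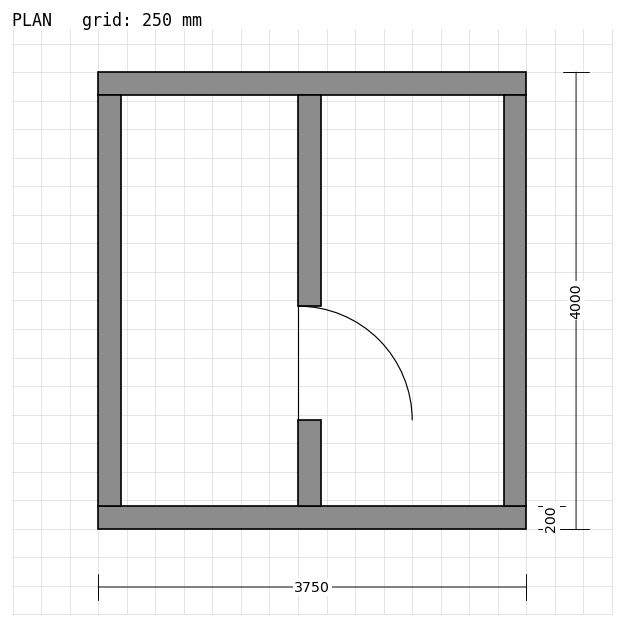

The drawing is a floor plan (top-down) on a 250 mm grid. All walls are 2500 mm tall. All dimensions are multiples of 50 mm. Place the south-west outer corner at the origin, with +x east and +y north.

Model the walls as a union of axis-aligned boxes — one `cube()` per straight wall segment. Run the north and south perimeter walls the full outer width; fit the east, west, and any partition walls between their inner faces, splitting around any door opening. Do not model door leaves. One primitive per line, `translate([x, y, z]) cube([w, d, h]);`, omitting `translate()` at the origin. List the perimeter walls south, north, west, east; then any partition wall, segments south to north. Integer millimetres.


cube([3750, 200, 2500]);
translate([0, 3800, 0]) cube([3750, 200, 2500]);
translate([0, 200, 0]) cube([200, 3600, 2500]);
translate([3550, 200, 0]) cube([200, 3600, 2500]);
translate([1750, 200, 0]) cube([200, 750, 2500]);
translate([1750, 1950, 0]) cube([200, 1850, 2500]);


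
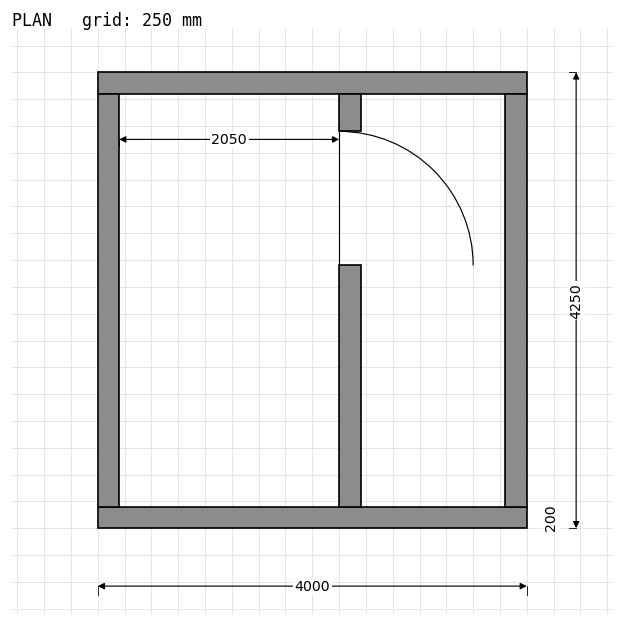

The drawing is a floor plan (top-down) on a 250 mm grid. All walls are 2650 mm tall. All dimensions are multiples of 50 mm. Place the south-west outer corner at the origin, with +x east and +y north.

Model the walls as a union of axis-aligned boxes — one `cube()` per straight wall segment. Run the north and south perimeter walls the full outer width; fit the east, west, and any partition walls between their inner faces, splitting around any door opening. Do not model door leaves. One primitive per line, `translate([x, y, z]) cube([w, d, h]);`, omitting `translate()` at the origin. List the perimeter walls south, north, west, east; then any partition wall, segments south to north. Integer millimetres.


cube([4000, 200, 2650]);
translate([0, 4050, 0]) cube([4000, 200, 2650]);
translate([0, 200, 0]) cube([200, 3850, 2650]);
translate([3800, 200, 0]) cube([200, 3850, 2650]);
translate([2250, 200, 0]) cube([200, 2250, 2650]);
translate([2250, 3700, 0]) cube([200, 350, 2650]);
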